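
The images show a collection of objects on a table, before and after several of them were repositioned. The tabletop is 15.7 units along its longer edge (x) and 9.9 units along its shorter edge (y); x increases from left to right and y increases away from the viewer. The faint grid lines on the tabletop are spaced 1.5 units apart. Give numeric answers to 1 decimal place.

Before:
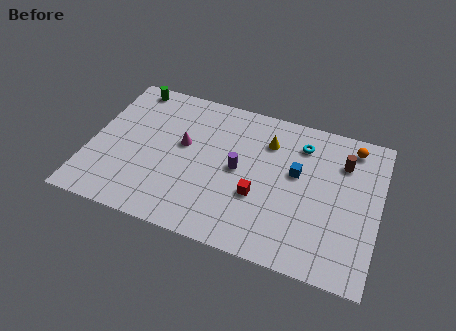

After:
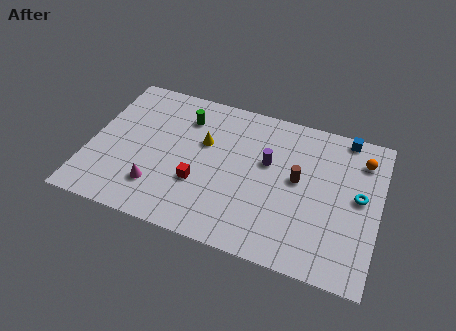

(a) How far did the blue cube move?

4.1

From (11.2, 5.8) to (13.6, 9.1), the blue cube covered √(2.4² + 3.3²) ≈ 4.1 units.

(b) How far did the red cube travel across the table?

3.2

From (9.3, 3.6) to (6.1, 3.4), the red cube covered √(3.2² + 0.2²) ≈ 3.2 units.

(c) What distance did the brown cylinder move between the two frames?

3.0

The brown cylinder was near (13.6, 7.3) before and (11.3, 5.4) after, so it travelled √(2.3² + 1.9²) ≈ 3.0 units.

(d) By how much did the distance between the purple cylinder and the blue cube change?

+1.9

The distance was about 3.2 in the first image and 5.1 in the second, so they moved 1.9 units further apart.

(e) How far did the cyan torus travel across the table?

4.1

The cyan torus moved from about (11.3, 7.8) to (14.6, 5.3), a distance of √(3.3² + 2.5²) ≈ 4.1.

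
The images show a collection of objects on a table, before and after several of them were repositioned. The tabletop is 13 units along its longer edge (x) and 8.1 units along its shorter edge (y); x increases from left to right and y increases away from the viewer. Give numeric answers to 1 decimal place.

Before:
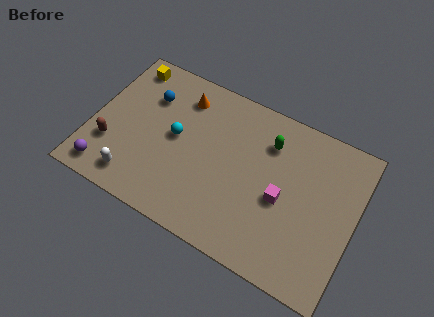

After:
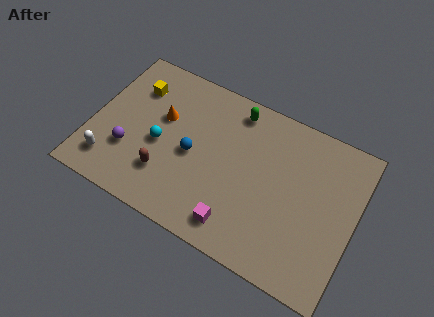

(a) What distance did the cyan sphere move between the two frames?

1.0

The cyan sphere moved from about (4.1, 4.3) to (3.4, 3.6), a distance of √(0.7² + 0.7²) ≈ 1.0.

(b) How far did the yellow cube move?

1.2

The yellow cube moved from about (1.2, 7.0) to (1.8, 6.0), a distance of √(0.6² + 1.0²) ≈ 1.2.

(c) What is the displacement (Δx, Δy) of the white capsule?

(-1.3, 0.3)

From the two frames, the white capsule sits at roughly (2.5, 1.3) before and (1.2, 1.6) after.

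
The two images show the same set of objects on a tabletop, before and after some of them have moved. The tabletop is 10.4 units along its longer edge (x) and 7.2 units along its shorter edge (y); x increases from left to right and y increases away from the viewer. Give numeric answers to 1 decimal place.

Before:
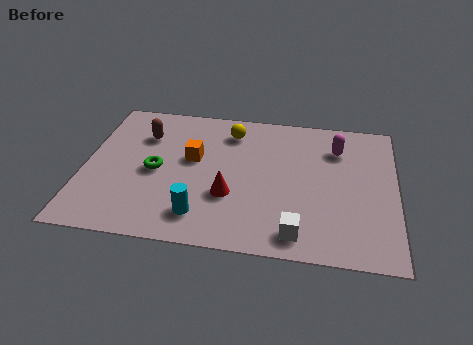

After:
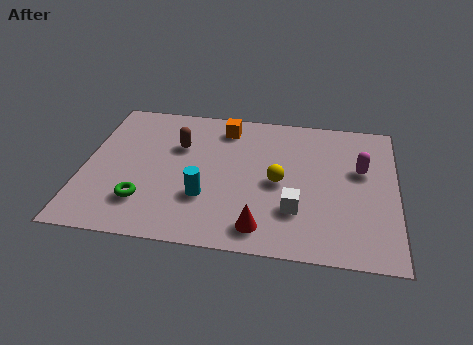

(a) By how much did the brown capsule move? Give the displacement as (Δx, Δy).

(1.2, -0.4)

The brown capsule started near (1.9, 5.2) and ended near (3.1, 4.8).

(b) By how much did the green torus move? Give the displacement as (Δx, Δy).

(-0.3, -1.6)

The green torus was at about (2.4, 3.4) and moved to about (2.1, 1.8).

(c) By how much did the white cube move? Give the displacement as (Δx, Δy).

(-0.1, 1.1)

From the two frames, the white cube sits at roughly (7.2, 1.0) before and (7.1, 2.1) after.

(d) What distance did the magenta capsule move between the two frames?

1.3

From (8.4, 5.4) to (9.2, 4.4), the magenta capsule covered √(0.8² + 1.0²) ≈ 1.3 units.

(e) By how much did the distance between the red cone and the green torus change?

+1.3

They were about 2.7 units apart before and 4.0 after — 1.3 units further apart.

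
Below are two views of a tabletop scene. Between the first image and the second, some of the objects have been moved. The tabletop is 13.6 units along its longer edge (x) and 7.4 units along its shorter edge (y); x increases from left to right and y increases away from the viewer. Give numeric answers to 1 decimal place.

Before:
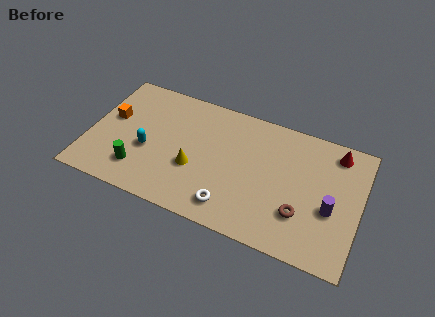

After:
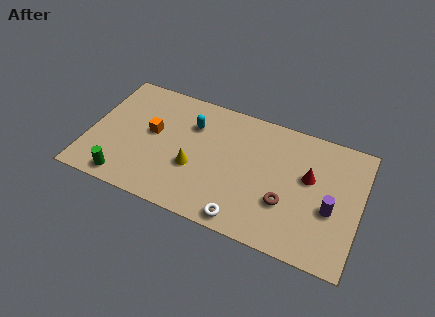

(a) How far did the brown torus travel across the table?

0.9

From (10.8, 2.2) to (10.0, 2.5), the brown torus covered √(0.8² + 0.3²) ≈ 0.9 units.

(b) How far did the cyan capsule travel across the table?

3.0

From (3.0, 3.0) to (5.0, 5.3), the cyan capsule covered √(2.0² + 2.3²) ≈ 3.0 units.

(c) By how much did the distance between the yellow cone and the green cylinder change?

+0.9

The distance was about 2.9 in the first image and 3.8 in the second, so they moved 0.9 units further apart.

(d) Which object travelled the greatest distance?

the cyan capsule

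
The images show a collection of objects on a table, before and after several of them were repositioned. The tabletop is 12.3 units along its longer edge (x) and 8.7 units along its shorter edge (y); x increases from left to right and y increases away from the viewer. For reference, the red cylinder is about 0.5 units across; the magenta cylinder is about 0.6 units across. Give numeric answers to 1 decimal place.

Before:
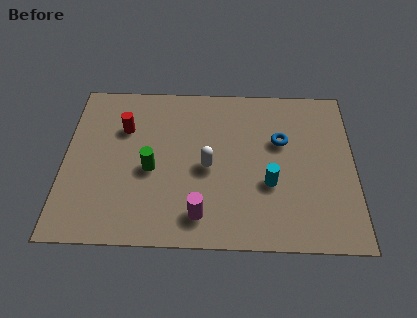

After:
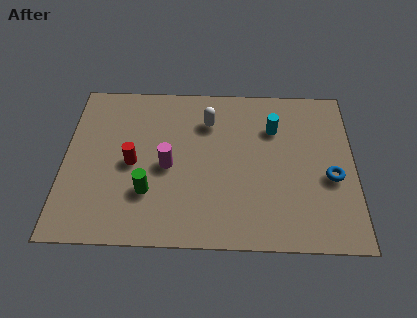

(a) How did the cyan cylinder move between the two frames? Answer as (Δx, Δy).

(0.2, 3.0)

The cyan cylinder started near (8.7, 3.2) and ended near (8.9, 6.2).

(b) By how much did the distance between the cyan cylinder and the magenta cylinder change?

+1.6

Before: roughly 3.4 units apart; after: 5.0. That's 1.6 units further apart.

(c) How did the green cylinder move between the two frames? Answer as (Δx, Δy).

(-0.1, -1.2)

From the two frames, the green cylinder sits at roughly (3.7, 3.8) before and (3.6, 2.6) after.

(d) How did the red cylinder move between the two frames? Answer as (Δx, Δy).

(0.4, -1.9)

From the two frames, the red cylinder sits at roughly (2.5, 6.0) before and (2.9, 4.1) after.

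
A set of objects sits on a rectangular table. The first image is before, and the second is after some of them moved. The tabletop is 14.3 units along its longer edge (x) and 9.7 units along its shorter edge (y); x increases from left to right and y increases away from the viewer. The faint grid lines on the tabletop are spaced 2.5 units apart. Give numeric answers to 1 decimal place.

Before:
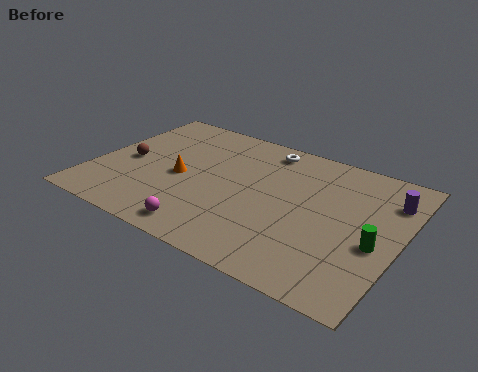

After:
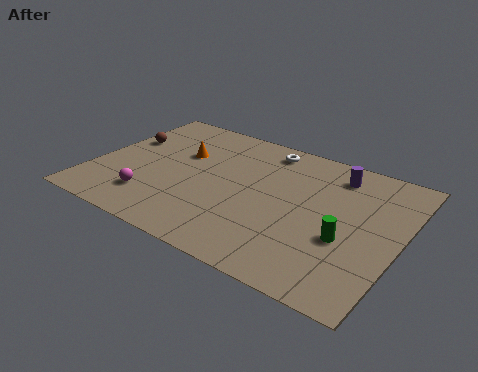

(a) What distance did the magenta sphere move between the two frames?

3.0

The magenta sphere was near (5.9, 1.2) before and (3.1, 2.2) after, so it travelled √(2.8² + 1.0²) ≈ 3.0 units.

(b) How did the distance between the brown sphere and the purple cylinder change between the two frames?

-2.2

Before: roughly 12.3 units apart; after: 10.1. That's 2.2 units closer together.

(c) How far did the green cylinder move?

1.3

The green cylinder was near (13.3, 4.0) before and (12.0, 3.7) after, so it travelled √(1.3² + 0.3²) ≈ 1.3 units.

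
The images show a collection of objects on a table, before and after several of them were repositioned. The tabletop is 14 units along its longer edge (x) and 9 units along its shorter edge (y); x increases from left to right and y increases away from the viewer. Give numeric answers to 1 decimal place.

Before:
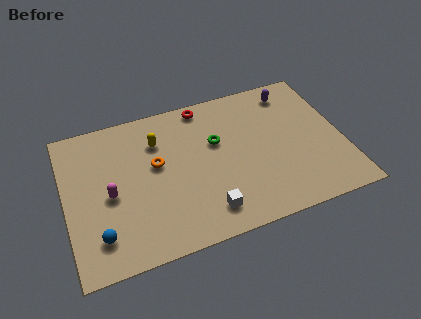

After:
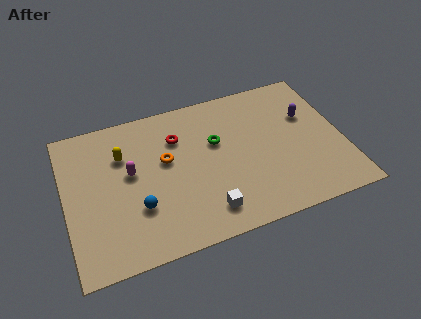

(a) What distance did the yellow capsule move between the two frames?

1.8

The yellow capsule was near (4.8, 6.6) before and (3.0, 6.3) after, so it travelled √(1.8² + 0.3²) ≈ 1.8 units.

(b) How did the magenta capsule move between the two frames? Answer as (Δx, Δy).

(1.1, 1.0)

From the two frames, the magenta capsule sits at roughly (2.2, 4.1) before and (3.3, 5.1) after.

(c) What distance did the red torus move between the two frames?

2.2

The red torus moved from about (7.3, 8.1) to (5.8, 6.5), a distance of √(1.5² + 1.6²) ≈ 2.2.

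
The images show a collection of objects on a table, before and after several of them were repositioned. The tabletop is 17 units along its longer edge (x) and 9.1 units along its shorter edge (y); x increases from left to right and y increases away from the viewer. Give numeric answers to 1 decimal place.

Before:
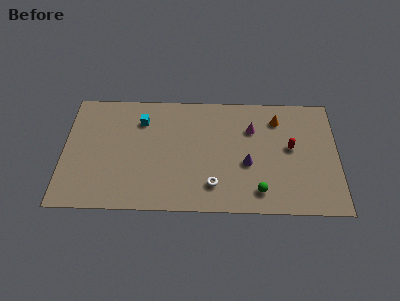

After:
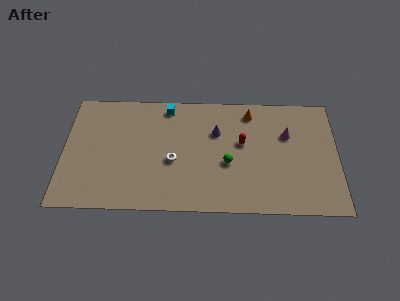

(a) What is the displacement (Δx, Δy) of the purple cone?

(-1.9, 2.4)

From the two frames, the purple cone sits at roughly (11.4, 3.7) before and (9.5, 6.1) after.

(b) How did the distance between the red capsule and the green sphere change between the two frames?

-2.1

Before: roughly 3.9 units apart; after: 1.8. That's 2.1 units closer together.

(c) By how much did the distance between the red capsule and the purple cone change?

-1.2

Before: roughly 3.0 units apart; after: 1.8. That's 1.2 units closer together.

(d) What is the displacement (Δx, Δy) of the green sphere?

(-1.9, 2.1)

From the two frames, the green sphere sits at roughly (12.1, 1.6) before and (10.2, 3.7) after.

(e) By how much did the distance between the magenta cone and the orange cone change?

+1.1

The distance was about 1.8 in the first image and 2.9 in the second, so they moved 1.1 units further apart.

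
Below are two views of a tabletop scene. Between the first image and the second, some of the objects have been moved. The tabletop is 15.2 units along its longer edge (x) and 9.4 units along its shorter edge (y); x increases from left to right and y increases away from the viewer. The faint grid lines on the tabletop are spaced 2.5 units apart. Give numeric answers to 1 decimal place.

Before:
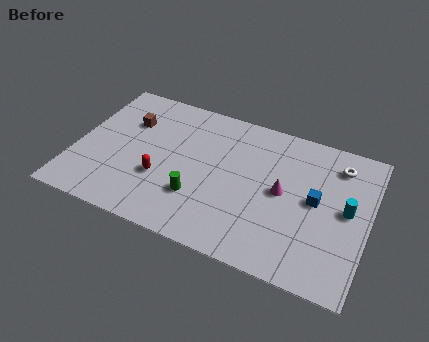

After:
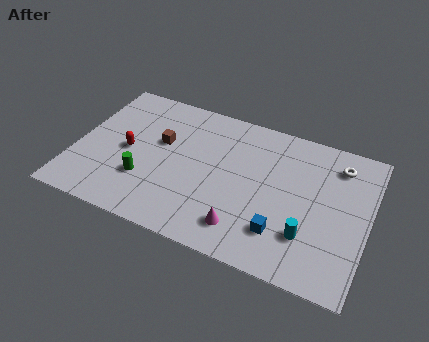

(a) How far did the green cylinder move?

2.8

From (6.6, 2.8) to (3.8, 2.9), the green cylinder covered √(2.8² + 0.1²) ≈ 2.8 units.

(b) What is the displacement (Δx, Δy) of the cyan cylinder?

(-1.8, -2.3)

From the two frames, the cyan cylinder sits at roughly (14.1, 4.9) before and (12.3, 2.6) after.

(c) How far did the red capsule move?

2.2

The red capsule moved from about (4.6, 3.3) to (2.7, 4.5), a distance of √(1.9² + 1.2²) ≈ 2.2.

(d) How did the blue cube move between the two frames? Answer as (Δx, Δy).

(-1.5, -2.6)

From the two frames, the blue cube sits at roughly (12.5, 4.9) before and (11.0, 2.3) after.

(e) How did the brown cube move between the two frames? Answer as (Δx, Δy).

(1.8, -0.8)

The brown cube started near (2.5, 6.5) and ended near (4.3, 5.7).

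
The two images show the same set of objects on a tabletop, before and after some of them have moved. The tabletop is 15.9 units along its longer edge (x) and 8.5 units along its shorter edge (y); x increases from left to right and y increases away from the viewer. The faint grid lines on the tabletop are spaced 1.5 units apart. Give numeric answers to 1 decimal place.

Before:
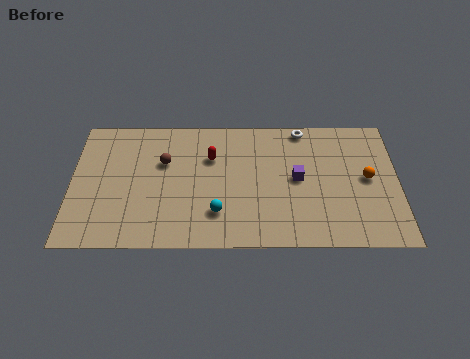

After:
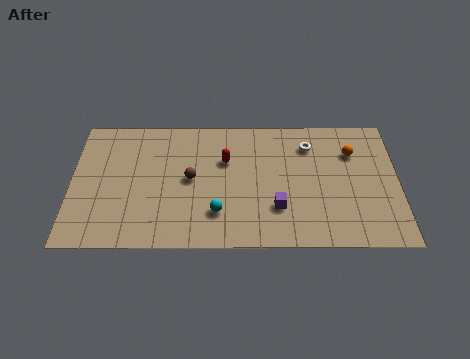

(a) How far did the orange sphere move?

1.8

The orange sphere moved from about (14.4, 4.4) to (13.7, 6.1), a distance of √(0.7² + 1.7²) ≈ 1.8.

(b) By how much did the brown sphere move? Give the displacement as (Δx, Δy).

(1.3, -1.1)

The brown sphere started near (4.5, 5.5) and ended near (5.8, 4.4).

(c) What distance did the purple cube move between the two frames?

2.1

From (11.0, 4.4) to (10.0, 2.5), the purple cube covered √(1.0² + 1.9²) ≈ 2.1 units.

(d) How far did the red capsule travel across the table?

0.7

From (6.8, 5.8) to (7.5, 5.6), the red capsule covered √(0.7² + 0.2²) ≈ 0.7 units.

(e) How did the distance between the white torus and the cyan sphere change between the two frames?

-0.6

They were about 6.9 units apart before and 6.3 after — 0.6 units closer together.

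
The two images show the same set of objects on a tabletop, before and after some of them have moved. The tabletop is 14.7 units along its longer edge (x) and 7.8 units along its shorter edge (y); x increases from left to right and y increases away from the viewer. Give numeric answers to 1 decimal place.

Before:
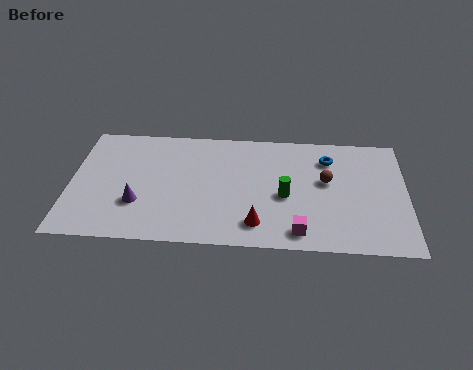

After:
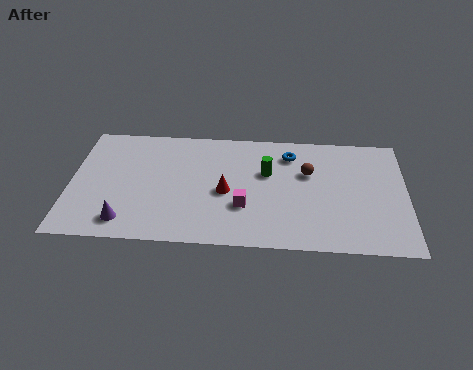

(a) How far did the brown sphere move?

0.9

From (11.2, 4.5) to (10.4, 5.0), the brown sphere covered √(0.8² + 0.5²) ≈ 0.9 units.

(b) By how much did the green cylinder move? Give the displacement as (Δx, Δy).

(-0.8, 1.5)

The green cylinder started near (9.4, 3.4) and ended near (8.6, 4.9).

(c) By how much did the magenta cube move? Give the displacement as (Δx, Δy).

(-2.4, 1.5)

The magenta cube was at about (10.0, 1.1) and moved to about (7.6, 2.6).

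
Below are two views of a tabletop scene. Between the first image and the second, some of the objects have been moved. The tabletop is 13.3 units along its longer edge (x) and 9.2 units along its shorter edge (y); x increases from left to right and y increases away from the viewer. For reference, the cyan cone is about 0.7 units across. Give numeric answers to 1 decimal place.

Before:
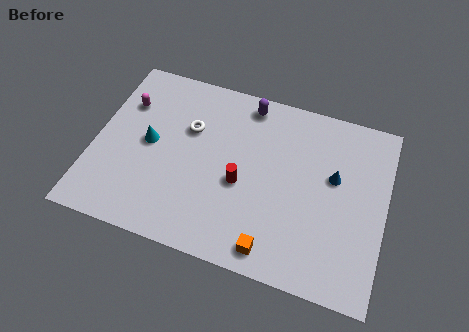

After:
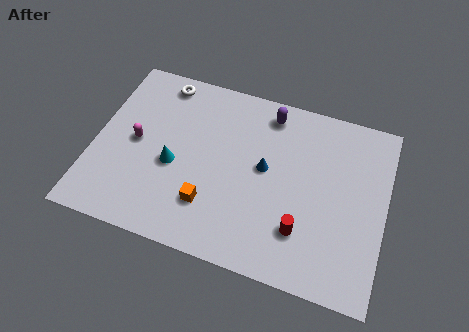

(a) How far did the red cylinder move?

3.3

The red cylinder moved from about (6.8, 3.9) to (9.7, 2.4), a distance of √(2.9² + 1.5²) ≈ 3.3.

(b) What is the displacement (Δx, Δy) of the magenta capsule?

(0.7, -1.9)

The magenta capsule started near (1.2, 6.5) and ended near (1.9, 4.6).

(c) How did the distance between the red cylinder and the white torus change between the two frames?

+5.7

Before: roughly 3.3 units apart; after: 9.0. That's 5.7 units further apart.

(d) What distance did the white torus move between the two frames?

2.6

The white torus moved from about (4.2, 6.0) to (2.7, 8.1), a distance of √(1.5² + 2.1²) ≈ 2.6.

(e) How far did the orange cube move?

3.3

The orange cube moved from about (8.5, 1.1) to (5.5, 2.4), a distance of √(3.0² + 1.3²) ≈ 3.3.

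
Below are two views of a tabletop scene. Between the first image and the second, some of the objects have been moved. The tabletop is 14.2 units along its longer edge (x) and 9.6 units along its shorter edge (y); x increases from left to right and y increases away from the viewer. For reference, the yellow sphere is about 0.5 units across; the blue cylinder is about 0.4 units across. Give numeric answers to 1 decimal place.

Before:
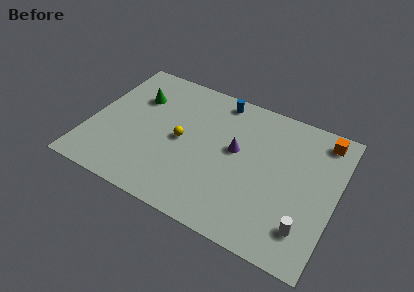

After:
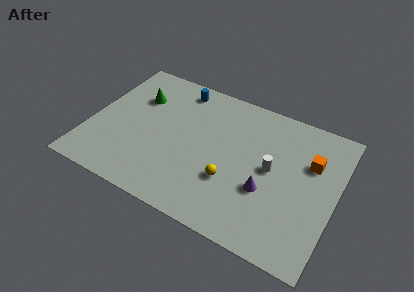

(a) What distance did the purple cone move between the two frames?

2.8

The purple cone moved from about (8.4, 5.4) to (10.4, 3.5), a distance of √(2.0² + 1.9²) ≈ 2.8.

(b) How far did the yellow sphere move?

3.4

From (5.3, 4.7) to (8.4, 3.2), the yellow sphere covered √(3.1² + 1.5²) ≈ 3.4 units.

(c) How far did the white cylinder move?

3.7

The white cylinder moved from about (12.8, 2.1) to (10.5, 5.0), a distance of √(2.3² + 2.9²) ≈ 3.7.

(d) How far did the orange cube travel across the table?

2.0

The orange cube was near (13.1, 8.3) before and (12.6, 6.4) after, so it travelled √(0.5² + 1.9²) ≈ 2.0 units.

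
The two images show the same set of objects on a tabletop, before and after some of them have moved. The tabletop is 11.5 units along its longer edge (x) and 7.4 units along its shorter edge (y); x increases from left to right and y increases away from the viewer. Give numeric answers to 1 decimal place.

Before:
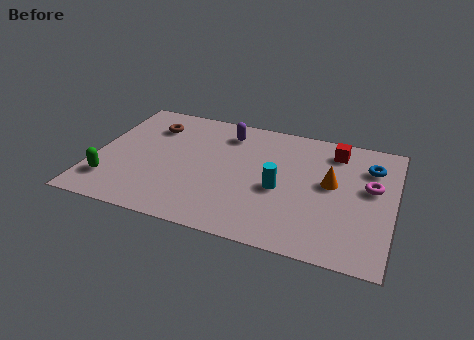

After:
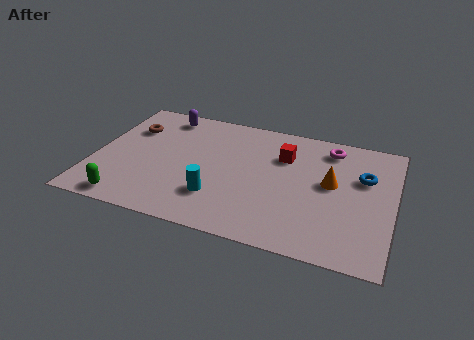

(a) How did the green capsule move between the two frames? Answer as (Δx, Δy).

(0.8, -0.9)

The green capsule started near (0.8, 1.7) and ended near (1.6, 0.8).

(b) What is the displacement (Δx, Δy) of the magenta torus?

(-1.7, 1.9)

The magenta torus was at about (10.6, 4.3) and moved to about (8.9, 6.2).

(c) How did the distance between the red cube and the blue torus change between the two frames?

+1.6

The distance was about 1.5 in the first image and 3.1 in the second, so they moved 1.6 units further apart.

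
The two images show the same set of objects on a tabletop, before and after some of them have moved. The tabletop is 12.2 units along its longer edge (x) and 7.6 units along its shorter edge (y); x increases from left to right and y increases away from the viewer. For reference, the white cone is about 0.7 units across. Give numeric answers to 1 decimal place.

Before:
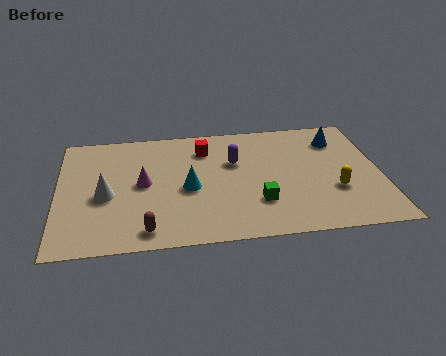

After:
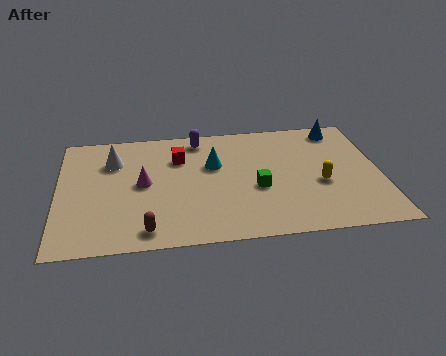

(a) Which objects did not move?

the brown capsule and the magenta cone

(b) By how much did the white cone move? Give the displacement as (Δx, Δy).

(0.3, 2.2)

The white cone was at about (1.8, 3.3) and moved to about (2.1, 5.5).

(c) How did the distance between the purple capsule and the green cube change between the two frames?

+1.3

Before: roughly 2.8 units apart; after: 4.1. That's 1.3 units further apart.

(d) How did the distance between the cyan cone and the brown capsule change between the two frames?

+1.7

The distance was about 2.9 in the first image and 4.6 in the second, so they moved 1.7 units further apart.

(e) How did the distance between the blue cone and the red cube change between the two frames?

+1.2

The distance was about 5.1 in the first image and 6.3 in the second, so they moved 1.2 units further apart.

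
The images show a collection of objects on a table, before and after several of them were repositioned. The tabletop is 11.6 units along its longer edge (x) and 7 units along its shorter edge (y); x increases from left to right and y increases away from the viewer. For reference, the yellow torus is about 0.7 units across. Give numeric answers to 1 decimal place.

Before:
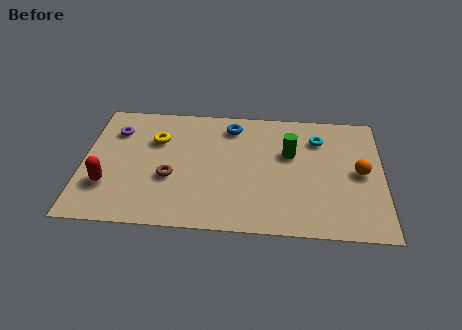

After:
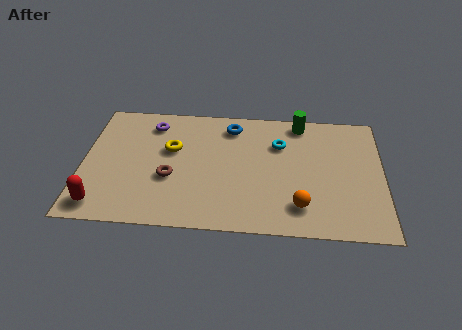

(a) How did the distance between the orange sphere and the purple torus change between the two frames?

-2.5

The distance was about 9.7 in the first image and 7.2 in the second, so they moved 2.5 units closer together.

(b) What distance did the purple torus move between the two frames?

1.5

From (1.2, 5.2) to (2.6, 5.7), the purple torus covered √(1.4² + 0.5²) ≈ 1.5 units.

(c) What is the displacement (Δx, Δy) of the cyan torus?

(-1.5, -0.4)

The cyan torus was at about (9.1, 5.3) and moved to about (7.6, 4.9).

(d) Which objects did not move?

the brown torus and the blue torus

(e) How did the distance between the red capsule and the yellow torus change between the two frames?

+1.0

The distance was about 3.2 in the first image and 4.2 in the second, so they moved 1.0 units further apart.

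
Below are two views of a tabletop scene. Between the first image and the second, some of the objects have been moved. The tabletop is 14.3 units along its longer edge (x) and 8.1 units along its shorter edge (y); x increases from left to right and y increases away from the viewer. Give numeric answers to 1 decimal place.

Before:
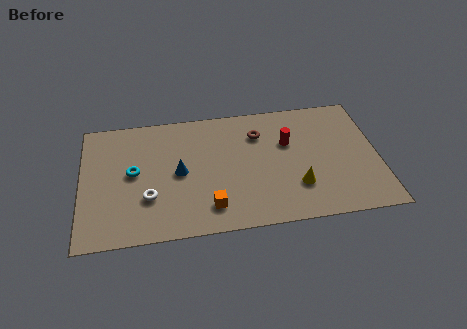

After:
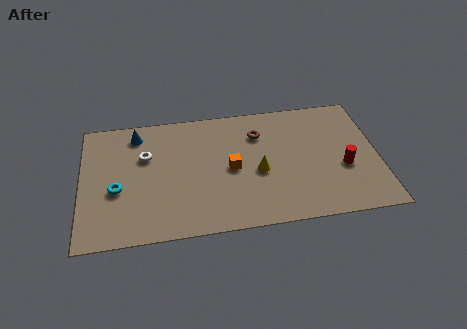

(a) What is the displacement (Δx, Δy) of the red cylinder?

(2.6, -2.0)

The red cylinder started near (10.0, 5.2) and ended near (12.6, 3.2).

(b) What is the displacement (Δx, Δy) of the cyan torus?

(-0.8, -1.0)

The cyan torus started near (2.5, 4.3) and ended near (1.7, 3.3).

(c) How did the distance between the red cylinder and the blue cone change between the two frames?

+5.1

They were about 5.4 units apart before and 10.5 after — 5.1 units further apart.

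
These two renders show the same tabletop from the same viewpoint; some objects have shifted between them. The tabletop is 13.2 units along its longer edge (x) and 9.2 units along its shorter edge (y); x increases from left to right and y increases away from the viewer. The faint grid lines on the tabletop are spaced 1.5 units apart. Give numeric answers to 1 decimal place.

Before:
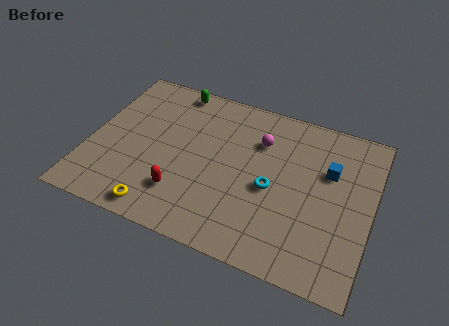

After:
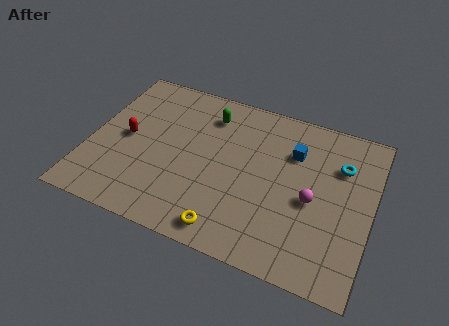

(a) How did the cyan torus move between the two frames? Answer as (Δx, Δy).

(3.0, 2.4)

From the two frames, the cyan torus sits at roughly (8.6, 4.1) before and (11.6, 6.5) after.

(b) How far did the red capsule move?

3.7

The red capsule was near (4.6, 2.3) before and (1.7, 4.6) after, so it travelled √(2.9² + 2.3²) ≈ 3.7 units.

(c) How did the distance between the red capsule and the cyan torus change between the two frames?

+5.7

Before: roughly 4.4 units apart; after: 10.1. That's 5.7 units further apart.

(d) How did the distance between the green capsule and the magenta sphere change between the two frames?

+1.5

They were about 4.6 units apart before and 6.1 after — 1.5 units further apart.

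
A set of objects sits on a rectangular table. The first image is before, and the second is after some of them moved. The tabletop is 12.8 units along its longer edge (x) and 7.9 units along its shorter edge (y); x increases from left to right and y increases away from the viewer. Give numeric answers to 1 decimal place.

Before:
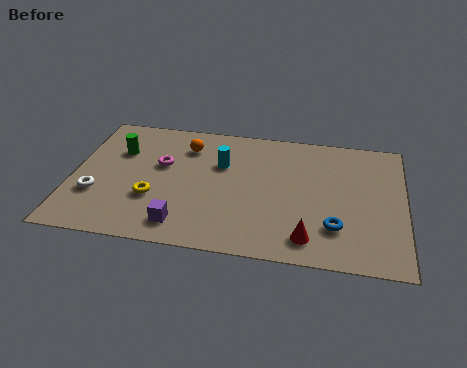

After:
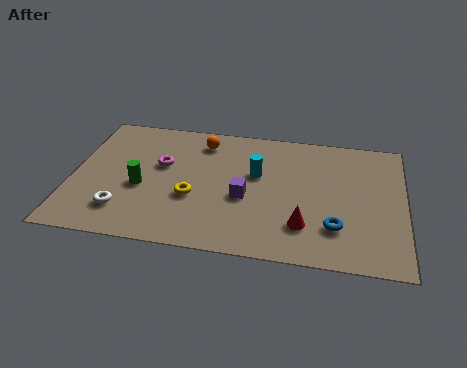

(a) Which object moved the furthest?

the purple cube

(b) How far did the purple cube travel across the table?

3.0

From (4.4, 1.3) to (6.7, 3.3), the purple cube covered √(2.3² + 2.0²) ≈ 3.0 units.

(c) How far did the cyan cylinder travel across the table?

1.5

The cyan cylinder was near (5.7, 5.2) before and (7.1, 4.8) after, so it travelled √(1.4² + 0.4²) ≈ 1.5 units.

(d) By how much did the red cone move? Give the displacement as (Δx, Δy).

(-0.2, 0.7)

The red cone was at about (9.2, 1.3) and moved to about (9.0, 2.0).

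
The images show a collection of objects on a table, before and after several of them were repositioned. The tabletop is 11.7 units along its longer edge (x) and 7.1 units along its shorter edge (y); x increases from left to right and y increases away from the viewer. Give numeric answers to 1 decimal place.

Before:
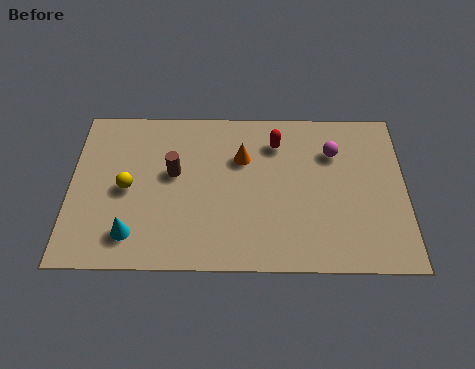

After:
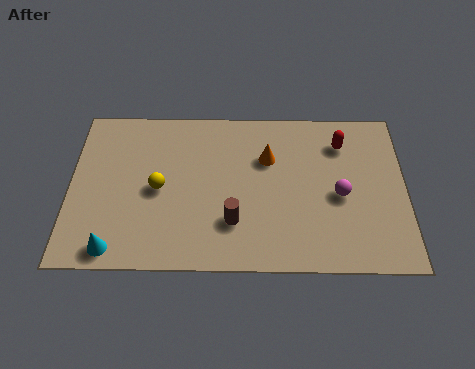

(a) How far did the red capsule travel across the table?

2.3

From (7.2, 5.5) to (9.5, 5.5), the red capsule covered √(2.3² + 0.0²) ≈ 2.3 units.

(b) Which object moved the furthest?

the brown cylinder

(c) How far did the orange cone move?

0.9

The orange cone moved from about (6.0, 4.8) to (6.9, 4.8), a distance of √(0.9² + 0.0²) ≈ 0.9.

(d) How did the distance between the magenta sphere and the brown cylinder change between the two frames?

-1.8

The distance was about 5.7 in the first image and 3.9 in the second, so they moved 1.8 units closer together.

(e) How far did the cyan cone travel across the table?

0.8

The cyan cone was near (2.2, 1.4) before and (1.6, 0.8) after, so it travelled √(0.6² + 0.6²) ≈ 0.8 units.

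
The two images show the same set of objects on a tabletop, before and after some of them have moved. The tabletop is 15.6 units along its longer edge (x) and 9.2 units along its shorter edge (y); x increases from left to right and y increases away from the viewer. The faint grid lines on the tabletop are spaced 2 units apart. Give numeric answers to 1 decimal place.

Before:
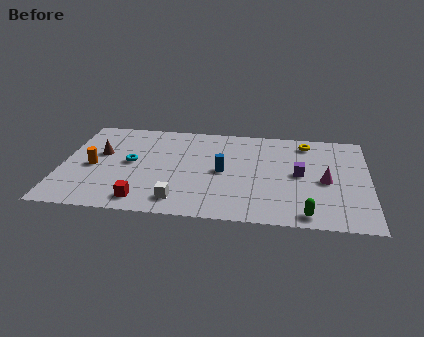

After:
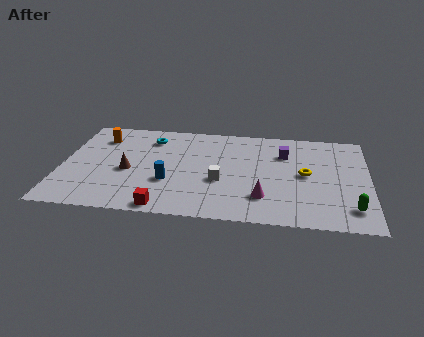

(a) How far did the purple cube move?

2.1

From (12.1, 4.7) to (11.3, 6.6), the purple cube covered √(0.8² + 1.9²) ≈ 2.1 units.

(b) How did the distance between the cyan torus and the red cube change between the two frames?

+3.0

They were about 3.6 units apart before and 6.6 after — 3.0 units further apart.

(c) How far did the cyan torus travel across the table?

2.7

The cyan torus was near (3.5, 4.8) before and (4.4, 7.3) after, so it travelled √(0.9² + 2.5²) ≈ 2.7 units.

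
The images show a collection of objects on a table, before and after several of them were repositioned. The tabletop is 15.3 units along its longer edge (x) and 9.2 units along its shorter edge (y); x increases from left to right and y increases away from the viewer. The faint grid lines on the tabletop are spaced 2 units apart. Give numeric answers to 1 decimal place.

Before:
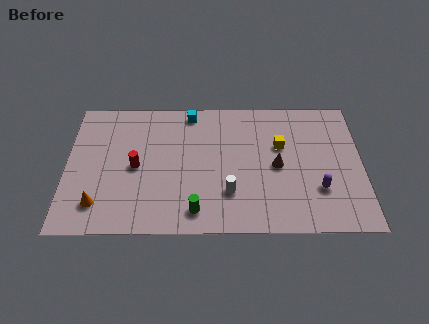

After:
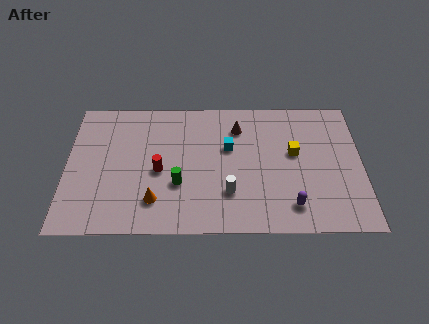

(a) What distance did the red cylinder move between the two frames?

1.2

The red cylinder was near (3.6, 4.4) before and (4.8, 4.1) after, so it travelled √(1.2² + 0.3²) ≈ 1.2 units.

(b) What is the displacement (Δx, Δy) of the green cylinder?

(-0.9, 1.8)

The green cylinder was at about (6.7, 1.4) and moved to about (5.8, 3.2).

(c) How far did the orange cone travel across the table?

2.9

From (1.7, 1.9) to (4.6, 2.1), the orange cone covered √(2.9² + 0.2²) ≈ 2.9 units.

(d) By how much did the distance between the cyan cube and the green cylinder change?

-3.2

The distance was about 6.8 in the first image and 3.6 in the second, so they moved 3.2 units closer together.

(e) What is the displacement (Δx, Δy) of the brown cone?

(-2.0, 2.7)

The brown cone was at about (10.9, 4.4) and moved to about (8.9, 7.1).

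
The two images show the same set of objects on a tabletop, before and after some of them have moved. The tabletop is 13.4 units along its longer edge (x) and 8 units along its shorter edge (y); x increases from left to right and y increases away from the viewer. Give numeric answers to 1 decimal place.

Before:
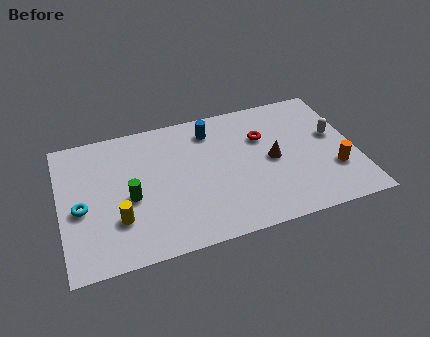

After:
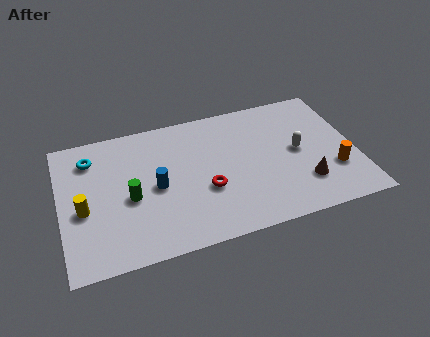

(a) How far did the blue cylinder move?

3.8

The blue cylinder moved from about (7.0, 6.5) to (4.3, 3.8), a distance of √(2.7² + 2.7²) ≈ 3.8.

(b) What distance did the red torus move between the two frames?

3.7

The red torus moved from about (9.3, 5.4) to (6.5, 3.0), a distance of √(2.8² + 2.4²) ≈ 3.7.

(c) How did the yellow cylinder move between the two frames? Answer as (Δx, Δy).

(-1.5, 1.0)

The yellow cylinder was at about (2.5, 2.4) and moved to about (1.0, 3.4).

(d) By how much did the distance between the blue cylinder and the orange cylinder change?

+1.5

The distance was about 6.6 in the first image and 8.1 in the second, so they moved 1.5 units further apart.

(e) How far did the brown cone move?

2.2

The brown cone was near (9.6, 3.9) before and (10.9, 2.1) after, so it travelled √(1.3² + 1.8²) ≈ 2.2 units.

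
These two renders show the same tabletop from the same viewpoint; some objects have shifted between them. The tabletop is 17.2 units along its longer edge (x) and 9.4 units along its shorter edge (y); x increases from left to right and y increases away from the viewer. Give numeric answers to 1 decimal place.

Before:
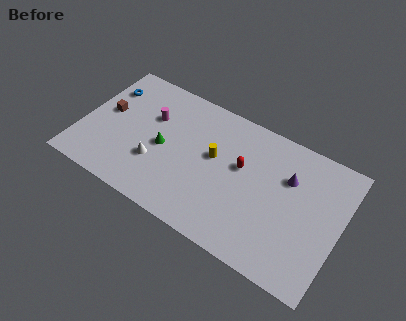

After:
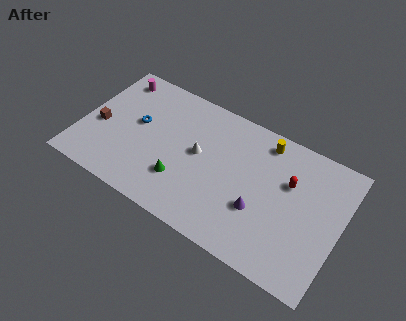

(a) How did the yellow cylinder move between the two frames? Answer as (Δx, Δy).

(3.0, 2.7)

The yellow cylinder started near (8.8, 5.4) and ended near (11.8, 8.1).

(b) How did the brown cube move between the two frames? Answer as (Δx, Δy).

(-0.3, -1.2)

The brown cube was at about (1.5, 5.2) and moved to about (1.2, 4.0).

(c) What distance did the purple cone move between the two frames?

3.4

The purple cone moved from about (13.6, 6.4) to (12.1, 3.3), a distance of √(1.5² + 3.1²) ≈ 3.4.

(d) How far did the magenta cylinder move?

3.3

The magenta cylinder moved from about (4.4, 6.2) to (1.6, 8.0), a distance of √(2.8² + 1.8²) ≈ 3.3.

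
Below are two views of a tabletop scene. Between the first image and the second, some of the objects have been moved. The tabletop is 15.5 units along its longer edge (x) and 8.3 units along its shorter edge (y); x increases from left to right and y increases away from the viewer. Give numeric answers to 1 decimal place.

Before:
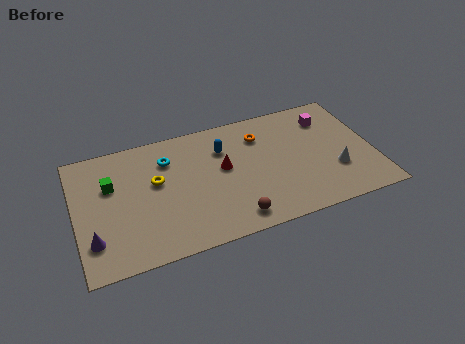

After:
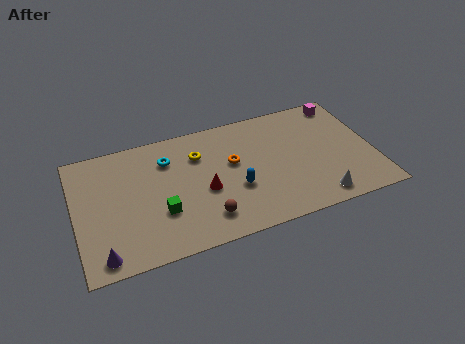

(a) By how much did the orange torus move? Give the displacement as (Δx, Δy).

(-1.6, -1.4)

The orange torus was at about (9.8, 6.3) and moved to about (8.2, 4.9).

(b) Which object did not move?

the cyan torus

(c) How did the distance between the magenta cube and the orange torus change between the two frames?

+3.0

Before: roughly 3.6 units apart; after: 6.6. That's 3.0 units further apart.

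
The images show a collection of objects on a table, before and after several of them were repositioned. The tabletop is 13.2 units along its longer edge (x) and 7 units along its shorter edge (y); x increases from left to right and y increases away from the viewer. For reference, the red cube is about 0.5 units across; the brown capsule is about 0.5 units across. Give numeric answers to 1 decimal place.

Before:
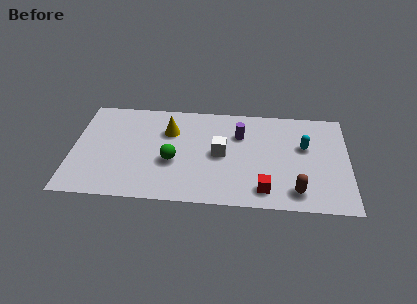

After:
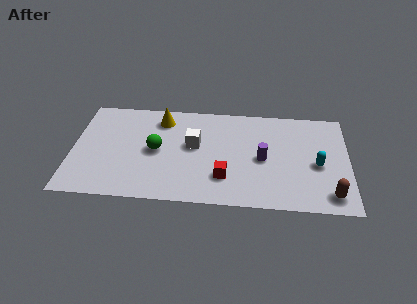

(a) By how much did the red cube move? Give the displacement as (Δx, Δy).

(-1.9, 0.7)

The red cube was at about (9.2, 1.2) and moved to about (7.3, 1.9).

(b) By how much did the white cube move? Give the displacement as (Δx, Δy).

(-1.3, 0.5)

The white cube was at about (7.1, 3.5) and moved to about (5.8, 4.0).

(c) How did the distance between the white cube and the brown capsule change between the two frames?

+2.8

They were about 4.3 units apart before and 7.1 after — 2.8 units further apart.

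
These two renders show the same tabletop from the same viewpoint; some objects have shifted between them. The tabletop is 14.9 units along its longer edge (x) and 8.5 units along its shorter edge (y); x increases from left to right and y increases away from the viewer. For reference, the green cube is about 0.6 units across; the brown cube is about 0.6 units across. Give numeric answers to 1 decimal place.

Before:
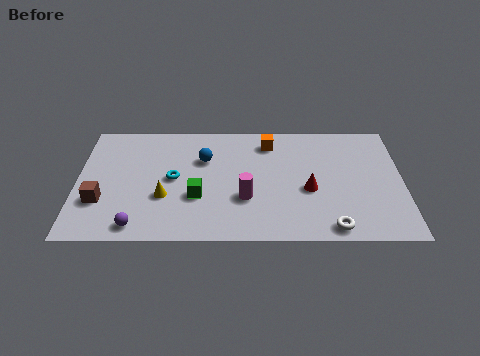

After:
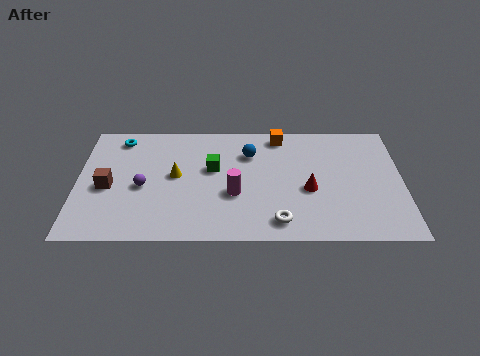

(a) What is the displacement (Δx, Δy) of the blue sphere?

(2.1, 0.4)

The blue sphere was at about (5.8, 5.7) and moved to about (7.9, 6.1).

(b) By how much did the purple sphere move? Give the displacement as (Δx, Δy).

(0.2, 2.7)

From the two frames, the purple sphere sits at roughly (2.8, 1.0) before and (3.0, 3.7) after.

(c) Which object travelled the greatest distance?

the cyan torus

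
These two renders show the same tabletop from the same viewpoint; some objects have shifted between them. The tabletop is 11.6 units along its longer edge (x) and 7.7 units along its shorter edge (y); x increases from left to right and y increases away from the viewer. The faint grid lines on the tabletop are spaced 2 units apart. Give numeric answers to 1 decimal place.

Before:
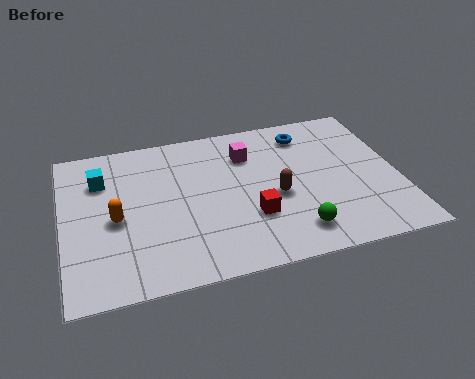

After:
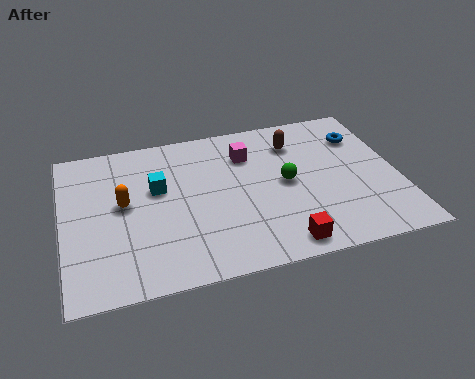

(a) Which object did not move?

the magenta cube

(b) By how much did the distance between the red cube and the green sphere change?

+1.2

The distance was about 1.8 in the first image and 3.0 in the second, so they moved 1.2 units further apart.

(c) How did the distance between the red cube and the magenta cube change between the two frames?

+1.7

The distance was about 3.2 in the first image and 4.9 in the second, so they moved 1.7 units further apart.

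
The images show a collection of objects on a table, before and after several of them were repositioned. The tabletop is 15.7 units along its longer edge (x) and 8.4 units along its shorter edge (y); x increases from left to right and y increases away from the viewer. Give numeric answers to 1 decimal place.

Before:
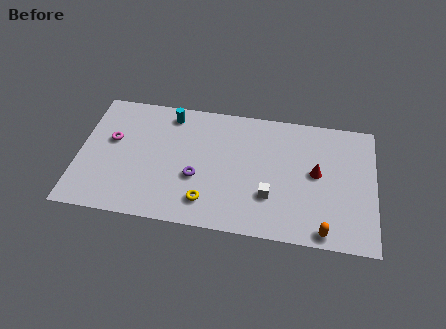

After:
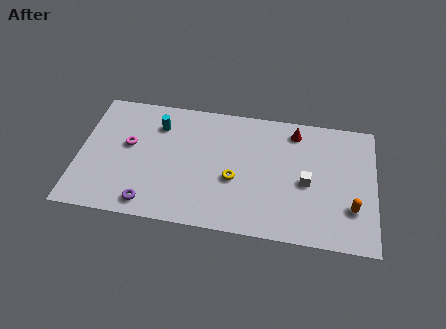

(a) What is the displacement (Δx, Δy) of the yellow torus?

(1.4, 1.7)

The yellow torus was at about (6.9, 1.7) and moved to about (8.3, 3.4).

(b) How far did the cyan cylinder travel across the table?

1.0

The cyan cylinder moved from about (4.7, 7.2) to (4.1, 6.4), a distance of √(0.6² + 0.8²) ≈ 1.0.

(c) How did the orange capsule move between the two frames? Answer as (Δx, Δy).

(1.4, 1.7)

The orange capsule started near (13.1, 0.8) and ended near (14.5, 2.5).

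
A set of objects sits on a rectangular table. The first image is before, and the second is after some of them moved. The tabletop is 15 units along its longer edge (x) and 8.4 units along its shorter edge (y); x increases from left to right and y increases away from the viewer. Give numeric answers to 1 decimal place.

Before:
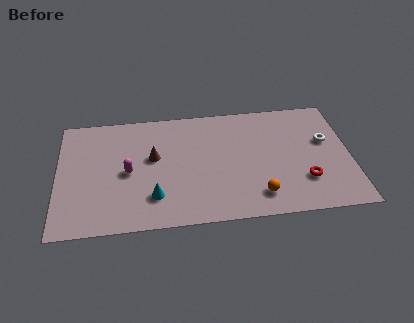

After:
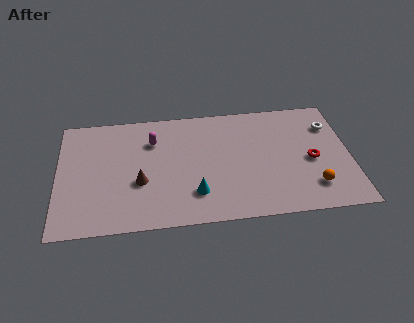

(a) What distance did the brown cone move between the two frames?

1.8

From (4.9, 4.9) to (4.2, 3.2), the brown cone covered √(0.7² + 1.7²) ≈ 1.8 units.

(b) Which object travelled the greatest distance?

the orange sphere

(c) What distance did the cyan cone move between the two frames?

2.1

From (4.9, 2.1) to (7.0, 2.1), the cyan cone covered √(2.1² + 0.0²) ≈ 2.1 units.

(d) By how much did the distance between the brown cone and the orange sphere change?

+2.7

Before: roughly 6.2 units apart; after: 8.9. That's 2.7 units further apart.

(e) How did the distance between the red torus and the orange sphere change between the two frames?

-0.6

They were about 2.5 units apart before and 1.9 after — 0.6 units closer together.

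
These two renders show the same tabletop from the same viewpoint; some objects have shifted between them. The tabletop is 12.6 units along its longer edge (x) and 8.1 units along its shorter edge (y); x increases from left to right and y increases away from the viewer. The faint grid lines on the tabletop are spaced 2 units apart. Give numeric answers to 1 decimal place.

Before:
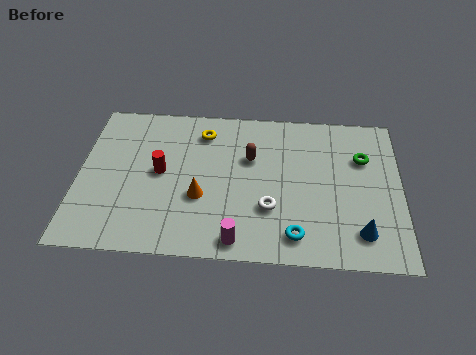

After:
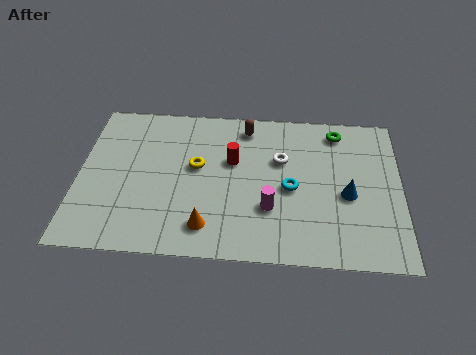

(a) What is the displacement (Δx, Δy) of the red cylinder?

(2.8, 0.8)

The red cylinder was at about (3.2, 4.2) and moved to about (6.0, 5.0).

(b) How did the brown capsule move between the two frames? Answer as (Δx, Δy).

(-0.2, 1.7)

From the two frames, the brown capsule sits at roughly (6.7, 5.2) before and (6.5, 6.9) after.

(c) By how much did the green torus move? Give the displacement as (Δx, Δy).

(-1.0, 1.4)

The green torus was at about (11.1, 5.5) and moved to about (10.1, 6.9).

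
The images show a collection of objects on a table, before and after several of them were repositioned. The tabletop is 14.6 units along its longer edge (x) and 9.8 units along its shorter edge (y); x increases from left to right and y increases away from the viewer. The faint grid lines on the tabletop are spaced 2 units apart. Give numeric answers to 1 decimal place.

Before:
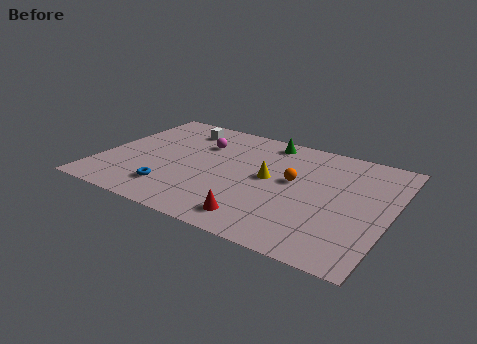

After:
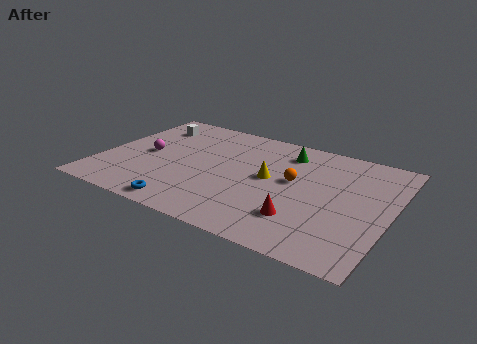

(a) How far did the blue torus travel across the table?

1.4

The blue torus moved from about (4.0, 2.1) to (4.9, 1.0), a distance of √(0.9² + 1.1²) ≈ 1.4.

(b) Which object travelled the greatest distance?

the magenta sphere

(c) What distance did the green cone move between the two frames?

1.3

The green cone was near (7.9, 8.6) before and (9.0, 7.9) after, so it travelled √(1.1² + 0.7²) ≈ 1.3 units.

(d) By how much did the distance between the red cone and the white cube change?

+1.8

The distance was about 8.2 in the first image and 10.0 in the second, so they moved 1.8 units further apart.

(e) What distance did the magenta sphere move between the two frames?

3.3

The magenta sphere moved from about (4.7, 6.9) to (2.2, 4.8), a distance of √(2.5² + 2.1²) ≈ 3.3.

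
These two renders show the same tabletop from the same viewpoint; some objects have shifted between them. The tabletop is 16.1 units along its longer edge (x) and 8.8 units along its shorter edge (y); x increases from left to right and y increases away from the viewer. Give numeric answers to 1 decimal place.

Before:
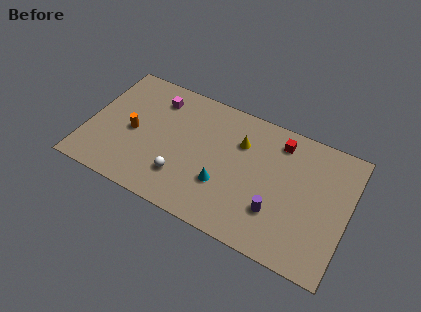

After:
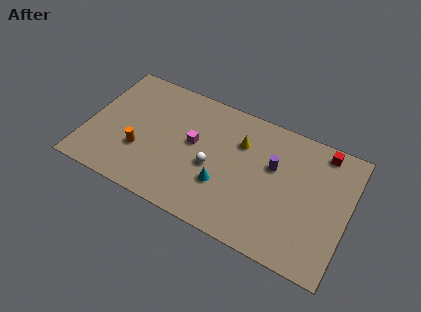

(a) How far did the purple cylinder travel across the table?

2.9

The purple cylinder was near (11.9, 2.6) before and (11.4, 5.5) after, so it travelled √(0.5² + 2.9²) ≈ 2.9 units.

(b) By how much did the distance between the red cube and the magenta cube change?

+0.5

They were about 7.7 units apart before and 8.2 after — 0.5 units further apart.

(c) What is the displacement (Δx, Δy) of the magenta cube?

(2.6, -2.1)

The magenta cube was at about (3.9, 7.0) and moved to about (6.5, 4.9).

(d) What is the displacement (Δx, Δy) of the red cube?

(2.6, 0.5)

From the two frames, the red cube sits at roughly (11.6, 7.3) before and (14.2, 7.8) after.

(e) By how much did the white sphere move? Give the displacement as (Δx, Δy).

(1.7, 1.5)

The white sphere was at about (6.1, 2.3) and moved to about (7.8, 3.8).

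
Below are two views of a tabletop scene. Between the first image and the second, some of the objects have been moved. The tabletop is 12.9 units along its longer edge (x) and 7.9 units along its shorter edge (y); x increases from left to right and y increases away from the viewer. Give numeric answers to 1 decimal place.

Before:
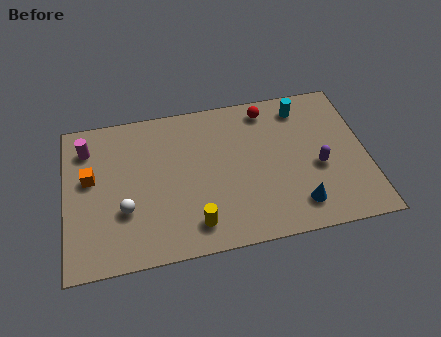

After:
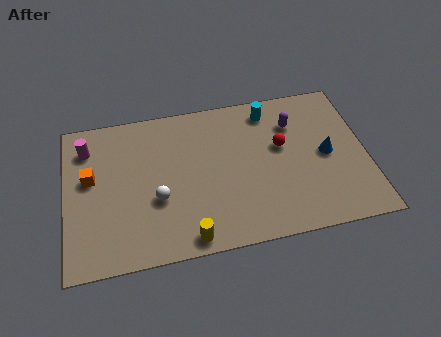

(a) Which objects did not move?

the magenta cylinder and the orange cube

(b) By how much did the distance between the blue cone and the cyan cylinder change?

-1.5

They were about 5.1 units apart before and 3.6 after — 1.5 units closer together.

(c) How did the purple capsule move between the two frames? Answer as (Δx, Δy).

(-0.9, 2.5)

From the two frames, the purple capsule sits at roughly (10.8, 3.3) before and (9.9, 5.8) after.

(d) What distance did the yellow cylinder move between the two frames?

0.7

From (5.4, 1.4) to (5.1, 0.8), the yellow cylinder covered √(0.3² + 0.6²) ≈ 0.7 units.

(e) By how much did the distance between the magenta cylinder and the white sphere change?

+0.5

They were about 3.8 units apart before and 4.3 after — 0.5 units further apart.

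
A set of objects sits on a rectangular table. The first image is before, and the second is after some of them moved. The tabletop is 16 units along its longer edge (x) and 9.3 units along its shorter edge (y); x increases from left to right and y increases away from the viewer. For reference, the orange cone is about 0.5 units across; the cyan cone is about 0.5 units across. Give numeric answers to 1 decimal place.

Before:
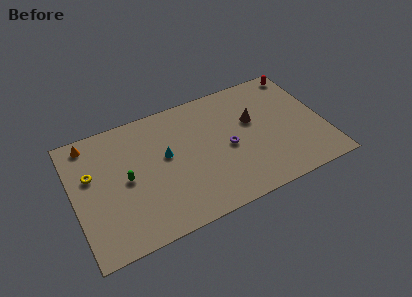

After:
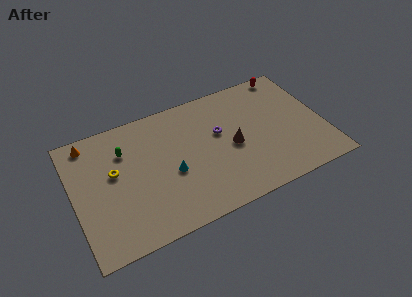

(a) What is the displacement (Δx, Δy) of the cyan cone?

(0.2, -1.4)

From the two frames, the cyan cone sits at roughly (5.9, 5.3) before and (6.1, 3.9) after.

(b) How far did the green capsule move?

2.1

The green capsule was near (3.3, 4.6) before and (3.4, 6.7) after, so it travelled √(0.1² + 2.1²) ≈ 2.1 units.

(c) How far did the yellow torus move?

1.5

The yellow torus moved from about (1.2, 5.8) to (2.6, 5.4), a distance of √(1.4² + 0.4²) ≈ 1.5.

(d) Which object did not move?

the orange cone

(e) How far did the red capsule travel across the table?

0.8

From (15.1, 8.3) to (14.3, 8.5), the red capsule covered √(0.8² + 0.2²) ≈ 0.8 units.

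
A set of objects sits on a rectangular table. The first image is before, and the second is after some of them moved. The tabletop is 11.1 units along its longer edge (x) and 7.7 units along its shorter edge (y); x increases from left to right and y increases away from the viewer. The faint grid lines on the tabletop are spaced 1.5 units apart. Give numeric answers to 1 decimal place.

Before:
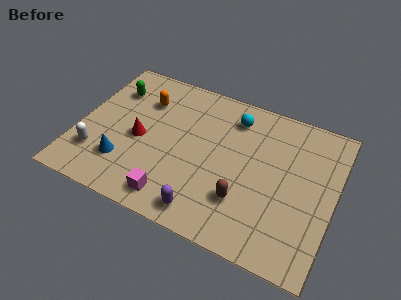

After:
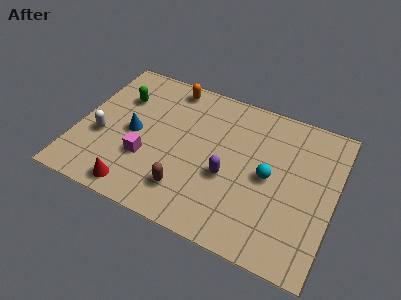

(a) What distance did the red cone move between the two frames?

2.6

The red cone was near (2.7, 3.5) before and (2.9, 0.9) after, so it travelled √(0.2² + 2.6²) ≈ 2.6 units.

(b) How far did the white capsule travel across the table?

1.0

The white capsule was near (1.0, 2.0) before and (1.1, 3.0) after, so it travelled √(0.1² + 1.0²) ≈ 1.0 units.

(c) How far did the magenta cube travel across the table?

2.1

The magenta cube was near (4.5, 1.1) before and (3.1, 2.6) after, so it travelled √(1.4² + 1.5²) ≈ 2.1 units.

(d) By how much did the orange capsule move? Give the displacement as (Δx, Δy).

(1.0, 1.2)

The orange capsule was at about (2.6, 5.6) and moved to about (3.6, 6.8).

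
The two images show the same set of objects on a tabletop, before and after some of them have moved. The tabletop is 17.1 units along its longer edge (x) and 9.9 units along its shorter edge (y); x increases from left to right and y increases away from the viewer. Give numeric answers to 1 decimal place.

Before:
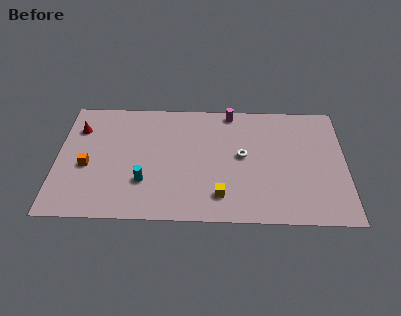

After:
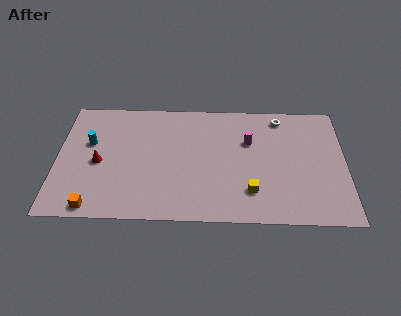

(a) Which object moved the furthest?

the cyan cylinder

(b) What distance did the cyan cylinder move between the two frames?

4.5

The cyan cylinder was near (5.2, 3.0) before and (1.9, 6.1) after, so it travelled √(3.3² + 3.1²) ≈ 4.5 units.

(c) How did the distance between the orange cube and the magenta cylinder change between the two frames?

+0.9

Before: roughly 9.8 units apart; after: 10.7. That's 0.9 units further apart.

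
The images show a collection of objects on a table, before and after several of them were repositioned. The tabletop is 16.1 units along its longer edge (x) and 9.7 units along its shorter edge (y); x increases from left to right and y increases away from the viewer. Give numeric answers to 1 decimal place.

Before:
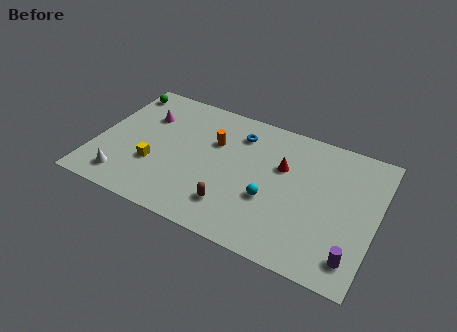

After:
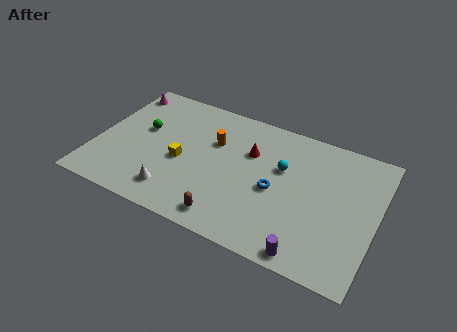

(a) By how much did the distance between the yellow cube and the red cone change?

-3.3

Before: roughly 7.7 units apart; after: 4.4. That's 3.3 units closer together.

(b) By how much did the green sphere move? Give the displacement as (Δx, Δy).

(1.7, -2.6)

From the two frames, the green sphere sits at roughly (0.8, 8.3) before and (2.5, 5.7) after.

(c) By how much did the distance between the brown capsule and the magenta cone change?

+2.8

Before: roughly 7.3 units apart; after: 10.1. That's 2.8 units further apart.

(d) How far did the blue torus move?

4.1

The blue torus was near (7.9, 7.6) before and (10.4, 4.4) after, so it travelled √(2.5² + 3.2²) ≈ 4.1 units.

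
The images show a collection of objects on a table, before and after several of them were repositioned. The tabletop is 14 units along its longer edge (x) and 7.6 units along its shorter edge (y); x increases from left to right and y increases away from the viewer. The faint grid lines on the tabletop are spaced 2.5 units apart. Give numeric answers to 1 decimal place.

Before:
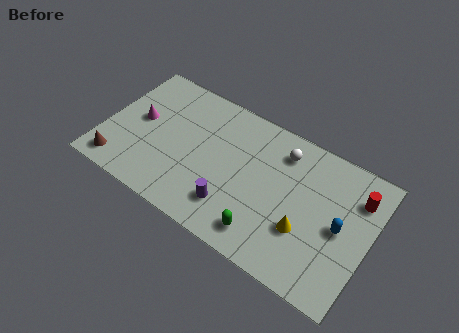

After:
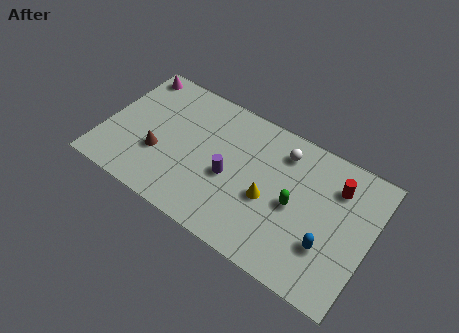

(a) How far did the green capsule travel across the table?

2.6

The green capsule moved from about (8.9, 1.3) to (10.1, 3.6), a distance of √(1.2² + 2.3²) ≈ 2.6.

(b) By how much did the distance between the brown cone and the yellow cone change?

-4.0

Before: roughly 9.8 units apart; after: 5.8. That's 4.0 units closer together.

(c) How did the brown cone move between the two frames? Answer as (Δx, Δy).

(1.9, 1.6)

From the two frames, the brown cone sits at roughly (1.1, 1.1) before and (3.0, 2.7) after.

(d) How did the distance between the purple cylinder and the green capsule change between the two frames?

+1.5

They were about 1.9 units apart before and 3.4 after — 1.5 units further apart.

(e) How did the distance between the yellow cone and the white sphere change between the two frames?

-1.0

The distance was about 3.9 in the first image and 2.9 in the second, so they moved 1.0 units closer together.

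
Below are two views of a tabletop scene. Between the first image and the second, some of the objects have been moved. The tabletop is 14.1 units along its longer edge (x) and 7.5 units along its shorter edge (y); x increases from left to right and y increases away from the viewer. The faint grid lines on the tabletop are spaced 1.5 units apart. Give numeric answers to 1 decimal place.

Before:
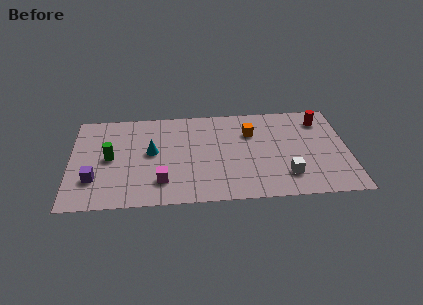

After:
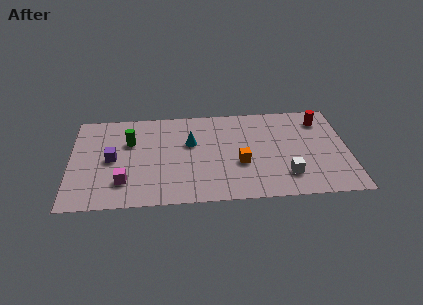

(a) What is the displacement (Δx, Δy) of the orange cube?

(-0.6, -2.4)

From the two frames, the orange cube sits at roughly (9.2, 5.3) before and (8.6, 2.9) after.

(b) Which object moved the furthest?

the orange cube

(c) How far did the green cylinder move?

1.6

The green cylinder moved from about (2.0, 3.8) to (3.0, 5.0), a distance of √(1.0² + 1.2²) ≈ 1.6.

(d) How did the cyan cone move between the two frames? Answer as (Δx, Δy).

(2.0, 0.6)

From the two frames, the cyan cone sits at roughly (4.1, 4.1) before and (6.1, 4.7) after.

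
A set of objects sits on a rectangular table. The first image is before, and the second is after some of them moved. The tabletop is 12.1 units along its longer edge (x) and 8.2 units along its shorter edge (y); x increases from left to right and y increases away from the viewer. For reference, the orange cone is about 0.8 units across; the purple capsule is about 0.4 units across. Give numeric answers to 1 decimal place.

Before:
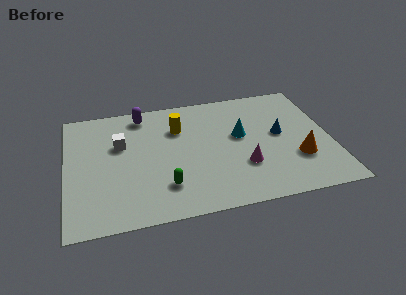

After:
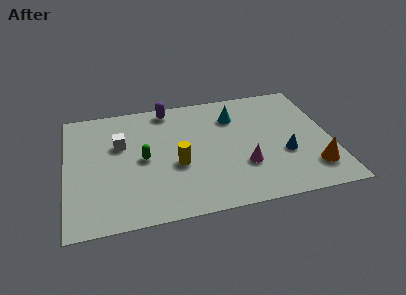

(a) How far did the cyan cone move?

1.4

The cyan cone moved from about (8.0, 4.7) to (7.8, 6.1), a distance of √(0.2² + 1.4²) ≈ 1.4.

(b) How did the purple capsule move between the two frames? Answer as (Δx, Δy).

(1.2, 0.2)

The purple capsule was at about (3.6, 7.1) and moved to about (4.8, 7.3).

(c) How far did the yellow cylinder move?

2.5

The yellow cylinder moved from about (5.2, 5.8) to (5.0, 3.3), a distance of √(0.2² + 2.5²) ≈ 2.5.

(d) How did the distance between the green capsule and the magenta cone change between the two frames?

+1.1

Before: roughly 3.6 units apart; after: 4.7. That's 1.1 units further apart.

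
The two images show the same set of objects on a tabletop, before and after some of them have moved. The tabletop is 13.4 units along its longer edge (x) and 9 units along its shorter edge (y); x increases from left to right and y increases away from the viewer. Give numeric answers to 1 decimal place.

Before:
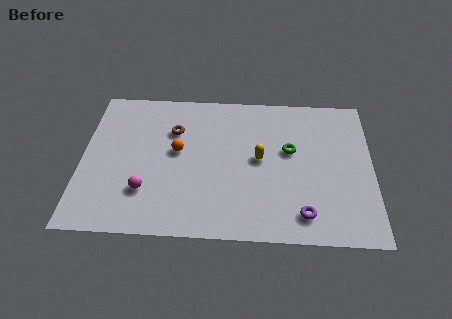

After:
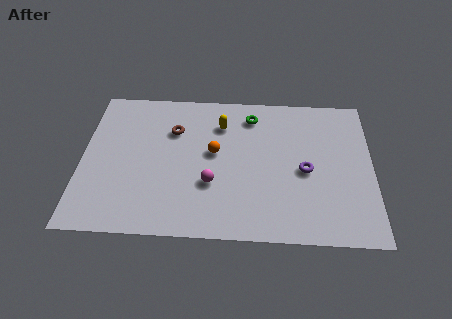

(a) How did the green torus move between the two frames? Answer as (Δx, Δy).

(-1.8, 2.1)

The green torus was at about (9.6, 5.3) and moved to about (7.8, 7.4).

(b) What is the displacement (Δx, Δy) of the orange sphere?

(1.7, 0.0)

From the two frames, the orange sphere sits at roughly (4.4, 5.0) before and (6.1, 5.0) after.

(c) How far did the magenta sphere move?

3.1

The magenta sphere was near (3.0, 2.5) before and (6.0, 3.1) after, so it travelled √(3.0² + 0.6²) ≈ 3.1 units.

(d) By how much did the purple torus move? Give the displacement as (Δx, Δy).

(0.1, 2.6)

The purple torus was at about (10.2, 1.5) and moved to about (10.3, 4.1).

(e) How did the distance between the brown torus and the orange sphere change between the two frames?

+1.0

The distance was about 1.3 in the first image and 2.3 in the second, so they moved 1.0 units further apart.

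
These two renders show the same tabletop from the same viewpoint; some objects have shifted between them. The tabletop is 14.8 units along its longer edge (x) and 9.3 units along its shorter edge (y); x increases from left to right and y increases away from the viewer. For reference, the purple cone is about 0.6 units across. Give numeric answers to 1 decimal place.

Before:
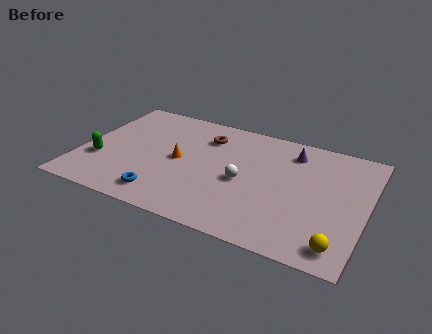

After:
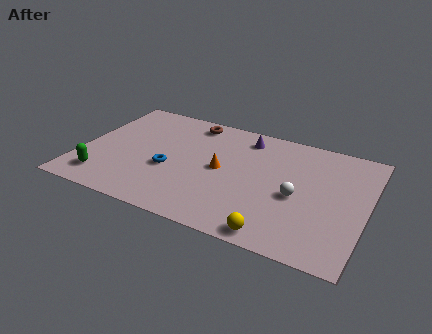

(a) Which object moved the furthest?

the yellow sphere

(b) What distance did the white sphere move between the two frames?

2.8

The white sphere was near (8.5, 4.2) before and (11.3, 4.1) after, so it travelled √(2.8² + 0.1²) ≈ 2.8 units.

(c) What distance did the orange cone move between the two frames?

2.2

From (5.1, 4.6) to (7.3, 4.7), the orange cone covered √(2.2² + 0.1²) ≈ 2.2 units.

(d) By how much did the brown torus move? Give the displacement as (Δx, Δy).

(-0.9, 1.0)

From the two frames, the brown torus sits at roughly (6.2, 7.1) before and (5.3, 8.1) after.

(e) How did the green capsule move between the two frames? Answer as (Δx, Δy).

(0.4, -1.4)

The green capsule was at about (1.1, 3.1) and moved to about (1.5, 1.7).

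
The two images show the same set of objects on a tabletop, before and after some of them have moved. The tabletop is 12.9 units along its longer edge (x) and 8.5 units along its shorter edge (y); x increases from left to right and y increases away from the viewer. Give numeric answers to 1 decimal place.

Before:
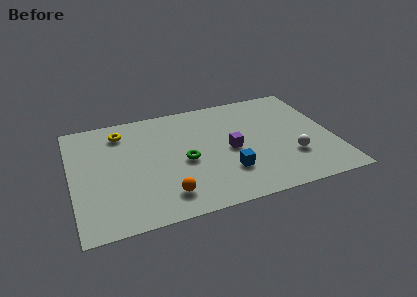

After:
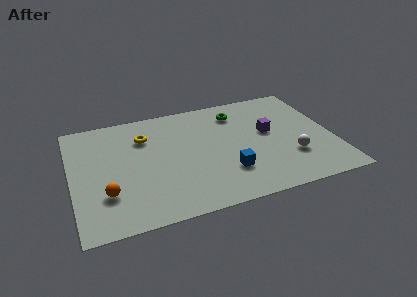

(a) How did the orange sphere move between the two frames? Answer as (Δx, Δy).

(-2.8, 0.9)

From the two frames, the orange sphere sits at roughly (4.4, 1.6) before and (1.6, 2.5) after.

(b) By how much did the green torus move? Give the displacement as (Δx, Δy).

(2.9, 3.0)

The green torus was at about (5.5, 3.8) and moved to about (8.4, 6.8).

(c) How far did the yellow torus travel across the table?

1.3

The yellow torus was near (2.6, 6.9) before and (3.7, 6.2) after, so it travelled √(1.1² + 0.7²) ≈ 1.3 units.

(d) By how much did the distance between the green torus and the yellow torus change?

+0.5

Before: roughly 4.2 units apart; after: 4.7. That's 0.5 units further apart.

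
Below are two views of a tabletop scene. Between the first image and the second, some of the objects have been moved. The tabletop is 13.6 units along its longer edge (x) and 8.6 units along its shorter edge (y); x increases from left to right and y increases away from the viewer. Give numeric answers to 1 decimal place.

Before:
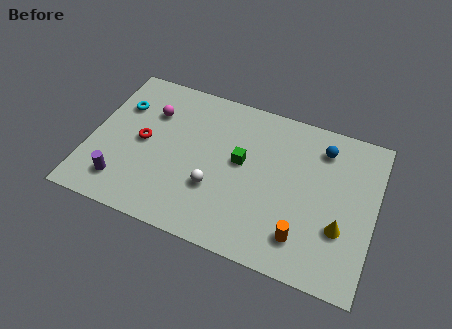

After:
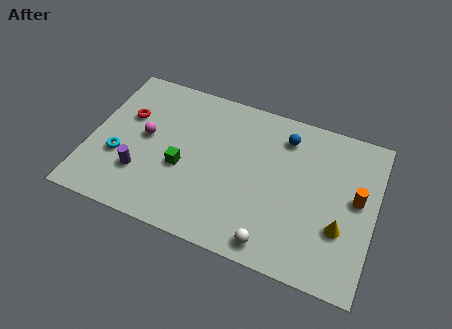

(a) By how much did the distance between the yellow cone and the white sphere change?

-2.4

The distance was about 6.0 in the first image and 3.6 in the second, so they moved 2.4 units closer together.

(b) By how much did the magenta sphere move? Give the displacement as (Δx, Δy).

(-0.1, -1.5)

The magenta sphere started near (2.7, 6.1) and ended near (2.6, 4.6).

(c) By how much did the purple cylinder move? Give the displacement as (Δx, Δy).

(0.8, 0.8)

The purple cylinder was at about (1.8, 1.7) and moved to about (2.6, 2.5).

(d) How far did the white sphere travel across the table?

3.6

From (6.1, 2.9) to (9.1, 1.0), the white sphere covered √(3.0² + 1.9²) ≈ 3.6 units.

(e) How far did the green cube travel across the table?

3.0

From (7.2, 4.8) to (4.5, 3.5), the green cube covered √(2.7² + 1.3²) ≈ 3.0 units.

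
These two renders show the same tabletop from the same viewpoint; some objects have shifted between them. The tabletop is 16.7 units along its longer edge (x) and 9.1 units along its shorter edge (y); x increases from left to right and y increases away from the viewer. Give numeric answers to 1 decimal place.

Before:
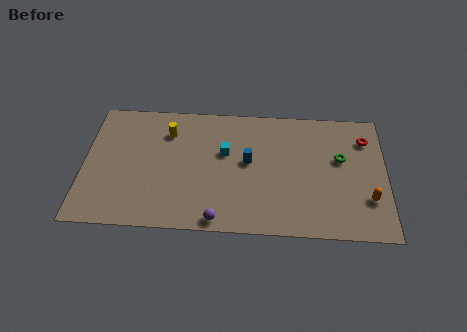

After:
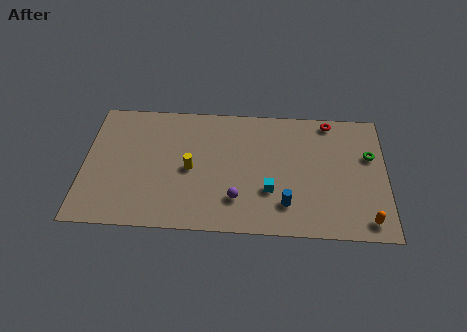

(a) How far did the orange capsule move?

1.5

The orange capsule was near (15.7, 2.7) before and (15.6, 1.2) after, so it travelled √(0.1² + 1.5²) ≈ 1.5 units.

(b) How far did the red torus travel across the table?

2.3

The red torus was near (15.6, 7.0) before and (13.6, 8.2) after, so it travelled √(2.0² + 1.2²) ≈ 2.3 units.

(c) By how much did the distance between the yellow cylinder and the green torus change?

+0.3

Before: roughly 9.7 units apart; after: 10.0. That's 0.3 units further apart.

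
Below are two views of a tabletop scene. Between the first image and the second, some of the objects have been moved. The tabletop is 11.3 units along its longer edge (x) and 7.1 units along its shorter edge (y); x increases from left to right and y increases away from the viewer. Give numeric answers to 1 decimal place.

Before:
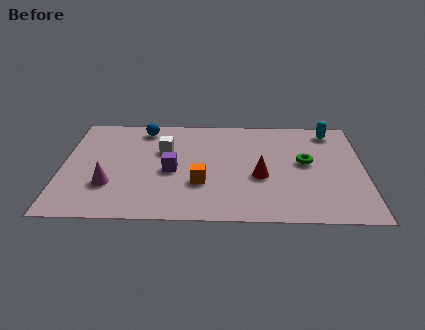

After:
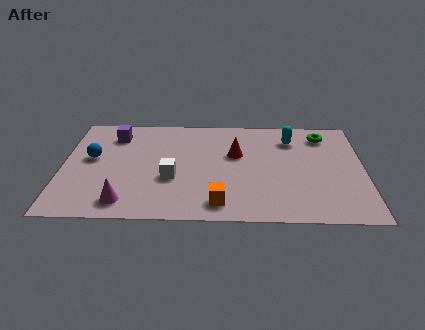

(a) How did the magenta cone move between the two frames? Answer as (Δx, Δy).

(0.6, -1.1)

From the two frames, the magenta cone sits at roughly (1.8, 2.2) before and (2.4, 1.1) after.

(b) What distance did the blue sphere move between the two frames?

2.8

From (3.0, 6.1) to (1.1, 4.0), the blue sphere covered √(1.9² + 2.1²) ≈ 2.8 units.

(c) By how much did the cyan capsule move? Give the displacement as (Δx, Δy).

(-1.5, -0.6)

From the two frames, the cyan capsule sits at roughly (10.1, 6.1) before and (8.6, 5.5) after.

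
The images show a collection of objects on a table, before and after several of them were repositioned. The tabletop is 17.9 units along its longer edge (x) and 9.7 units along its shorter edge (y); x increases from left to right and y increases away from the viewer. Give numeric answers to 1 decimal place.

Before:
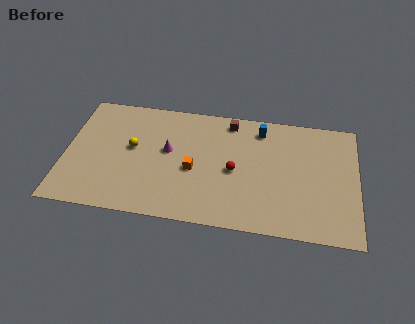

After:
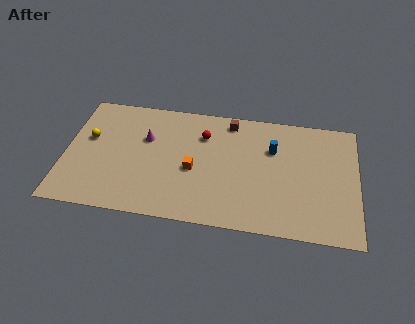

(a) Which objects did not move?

the orange cube and the brown cube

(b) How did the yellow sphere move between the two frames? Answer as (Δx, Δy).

(-2.7, 0.4)

From the two frames, the yellow sphere sits at roughly (4.1, 5.4) before and (1.4, 5.8) after.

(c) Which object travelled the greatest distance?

the red sphere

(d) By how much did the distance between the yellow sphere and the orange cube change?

+2.7

The distance was about 4.0 in the first image and 6.7 in the second, so they moved 2.7 units further apart.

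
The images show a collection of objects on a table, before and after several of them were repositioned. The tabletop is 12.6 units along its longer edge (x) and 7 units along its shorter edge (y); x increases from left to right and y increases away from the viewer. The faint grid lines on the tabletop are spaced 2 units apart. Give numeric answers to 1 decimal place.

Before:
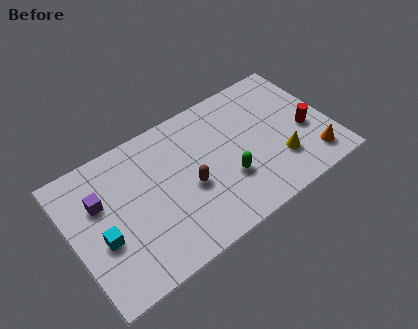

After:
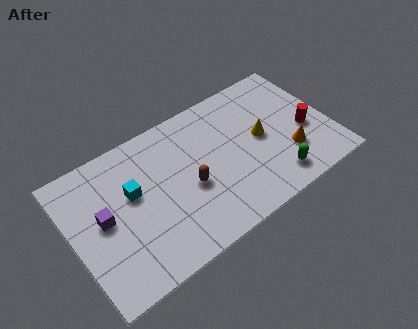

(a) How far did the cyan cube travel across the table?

2.2

The cyan cube moved from about (1.3, 2.8) to (3.0, 4.2), a distance of √(1.7² + 1.4²) ≈ 2.2.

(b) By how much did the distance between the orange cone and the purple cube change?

-1.4

The distance was about 10.4 in the first image and 9.0 in the second, so they moved 1.4 units closer together.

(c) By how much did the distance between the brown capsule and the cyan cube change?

-1.4

They were about 4.3 units apart before and 2.9 after — 1.4 units closer together.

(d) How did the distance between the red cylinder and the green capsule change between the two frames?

-1.5

They were about 4.0 units apart before and 2.5 after — 1.5 units closer together.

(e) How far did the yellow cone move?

1.7

From (9.9, 2.0) to (9.3, 3.6), the yellow cone covered √(0.6² + 1.6²) ≈ 1.7 units.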